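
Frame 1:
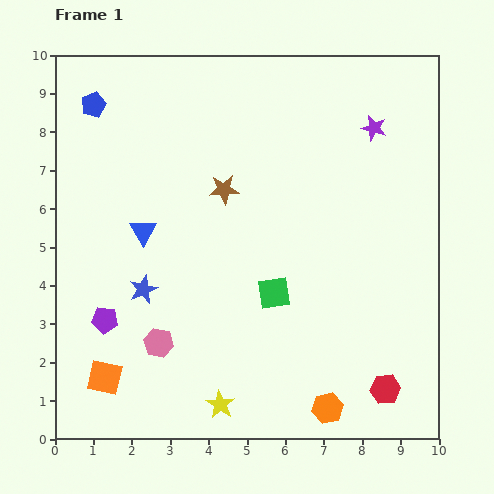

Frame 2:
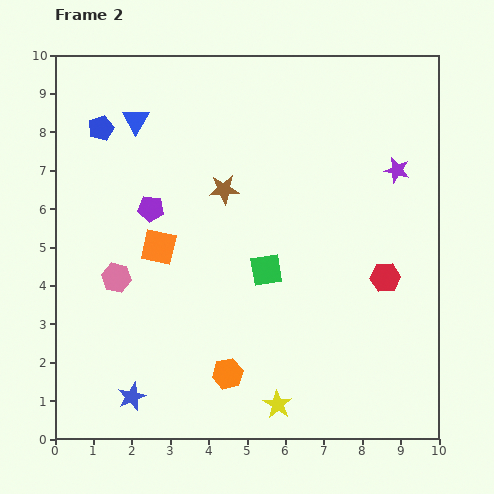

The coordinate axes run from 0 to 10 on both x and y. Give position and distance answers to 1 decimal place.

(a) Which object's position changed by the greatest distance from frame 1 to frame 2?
the orange square

(moved 3.7; next 3.1)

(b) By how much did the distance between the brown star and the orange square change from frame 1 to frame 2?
-3.5

Distance in frame 1: 5.8. Distance in frame 2: 2.3.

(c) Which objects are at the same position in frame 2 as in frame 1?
the brown star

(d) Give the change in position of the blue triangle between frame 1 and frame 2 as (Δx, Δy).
(-0.2, 2.9)

The blue triangle was at (2.3, 5.4) in frame 1 and (2.1, 8.3) in frame 2.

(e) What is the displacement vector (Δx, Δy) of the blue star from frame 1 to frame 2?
(-0.3, -2.8)

The blue star was at (2.3, 3.9) in frame 1 and (2.0, 1.1) in frame 2.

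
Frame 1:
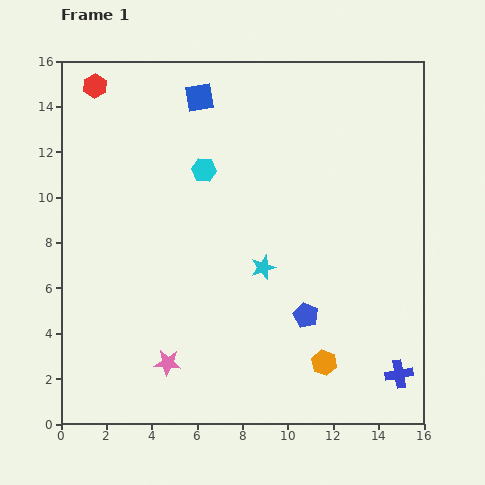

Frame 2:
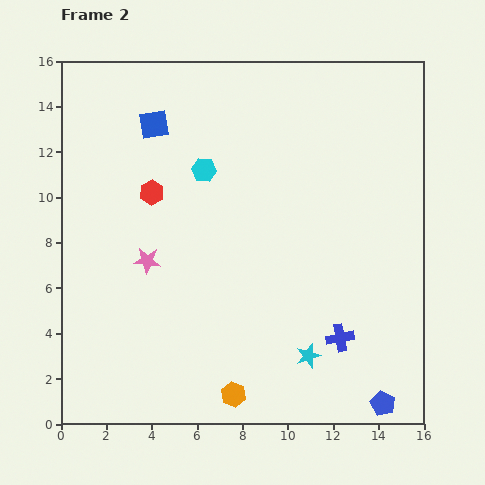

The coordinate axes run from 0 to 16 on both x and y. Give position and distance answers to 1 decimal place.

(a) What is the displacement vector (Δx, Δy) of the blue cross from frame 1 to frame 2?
(-2.6, 1.6)

The blue cross was at (14.9, 2.2) in frame 1 and (12.3, 3.8) in frame 2.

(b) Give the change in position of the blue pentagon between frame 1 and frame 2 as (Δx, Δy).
(3.4, -3.9)

The blue pentagon was at (10.8, 4.8) in frame 1 and (14.2, 0.9) in frame 2.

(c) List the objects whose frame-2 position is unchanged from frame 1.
the cyan hexagon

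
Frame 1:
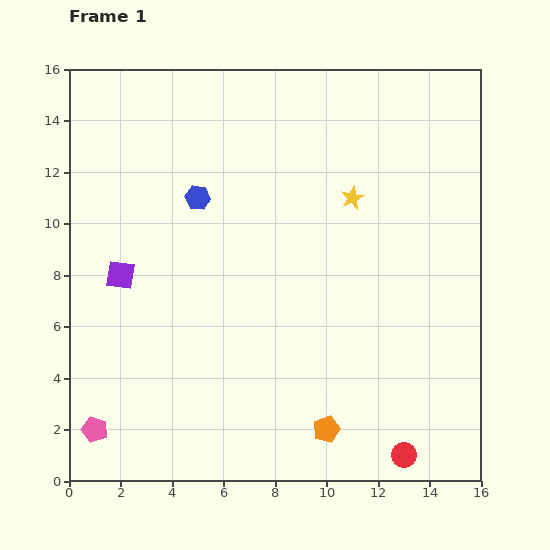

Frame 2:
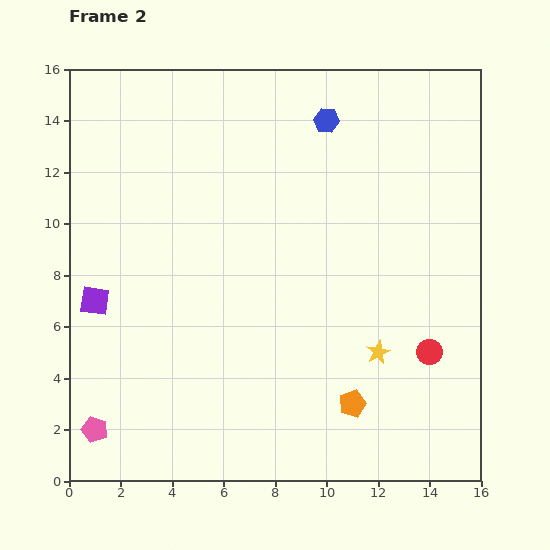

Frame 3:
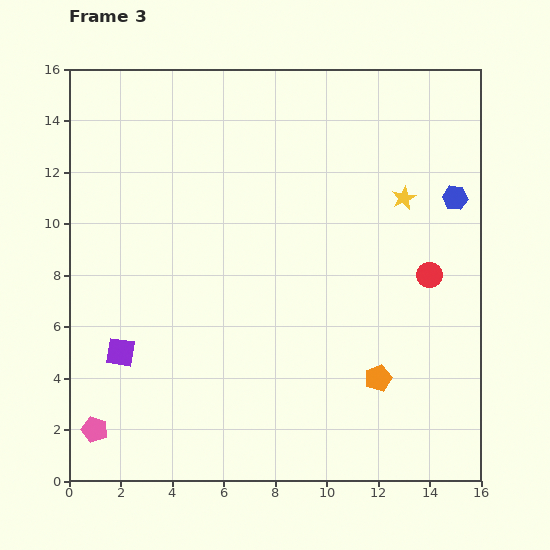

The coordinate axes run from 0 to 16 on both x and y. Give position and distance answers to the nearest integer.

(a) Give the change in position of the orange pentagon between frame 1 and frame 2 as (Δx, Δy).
(1, 1)

The orange pentagon was at (10, 2) in frame 1 and (11, 3) in frame 2.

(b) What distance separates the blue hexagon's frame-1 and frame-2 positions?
6

The blue hexagon moved from (5, 11) to (10, 14), a distance of √(5² + 3²) ≈ 6.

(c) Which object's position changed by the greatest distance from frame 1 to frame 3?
the blue hexagon

(moved 10; next 7)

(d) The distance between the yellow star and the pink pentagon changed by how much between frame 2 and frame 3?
+4

Distance in frame 2: 11. Distance in frame 3: 15.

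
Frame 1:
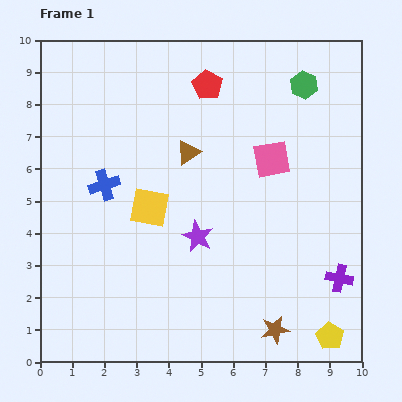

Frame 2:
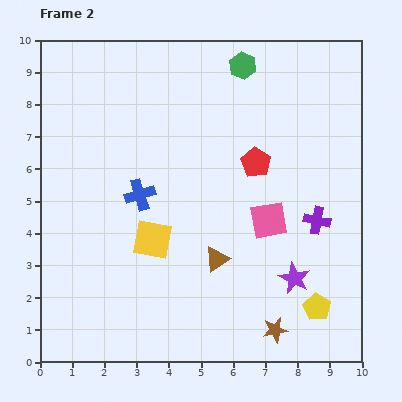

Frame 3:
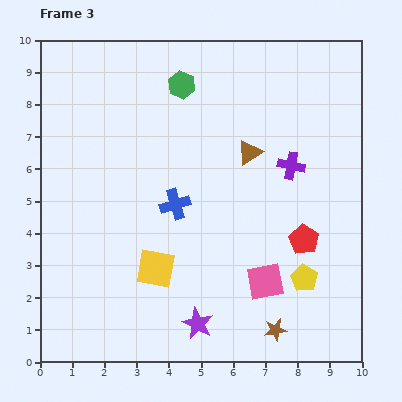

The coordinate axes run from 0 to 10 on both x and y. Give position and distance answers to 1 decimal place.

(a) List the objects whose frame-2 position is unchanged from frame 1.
the brown star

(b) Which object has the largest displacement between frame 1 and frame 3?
the red pentagon

(moved 5.7; next 3.8)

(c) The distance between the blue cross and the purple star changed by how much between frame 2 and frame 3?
-1.7

Distance in frame 2: 5.5. Distance in frame 3: 3.8.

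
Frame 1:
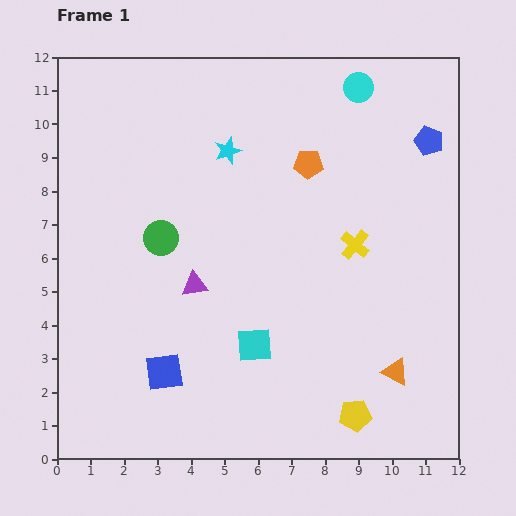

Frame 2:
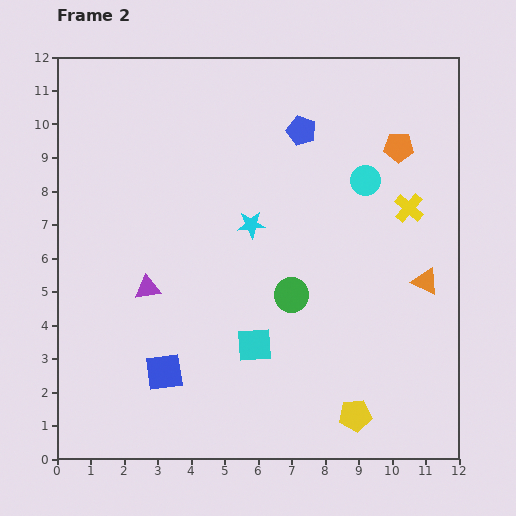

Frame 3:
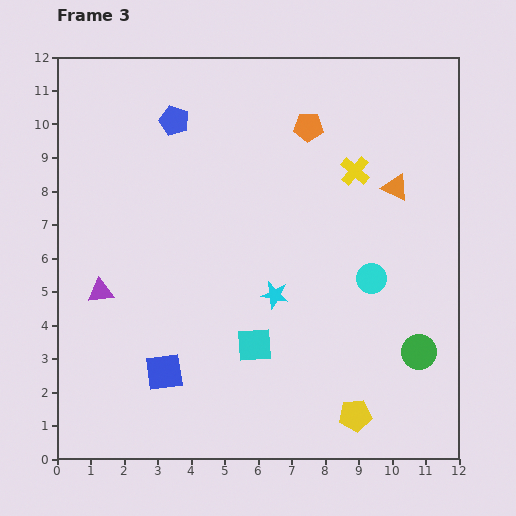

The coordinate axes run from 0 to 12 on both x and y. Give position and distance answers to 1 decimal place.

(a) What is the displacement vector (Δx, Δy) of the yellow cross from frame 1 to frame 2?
(1.6, 1.1)

The yellow cross was at (8.9, 6.4) in frame 1 and (10.5, 7.5) in frame 2.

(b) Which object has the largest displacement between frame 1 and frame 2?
the green circle

(moved 4.3; next 3.8)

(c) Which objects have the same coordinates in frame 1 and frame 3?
the yellow pentagon, the cyan square, the blue square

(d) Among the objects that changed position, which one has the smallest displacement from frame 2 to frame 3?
the purple triangle

(moved 1.4)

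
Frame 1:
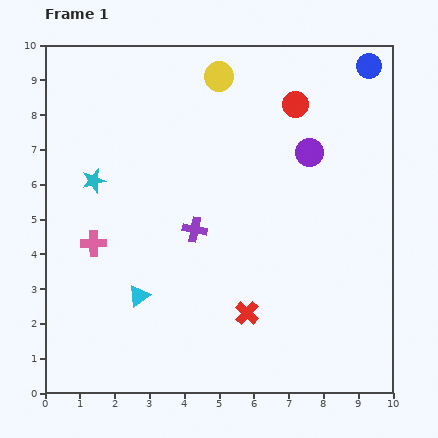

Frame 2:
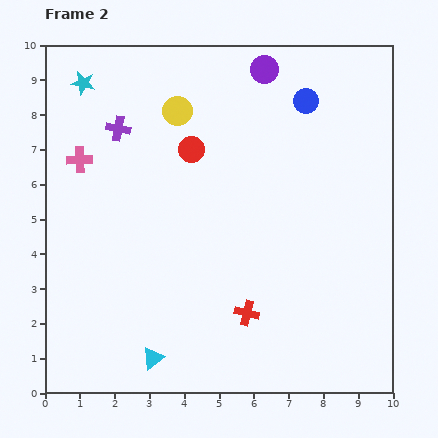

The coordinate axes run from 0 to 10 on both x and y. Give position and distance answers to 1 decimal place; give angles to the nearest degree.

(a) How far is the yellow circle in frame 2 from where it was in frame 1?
1.6

The yellow circle moved from (5.0, 9.1) to (3.8, 8.1), a distance of √(1.2² + 1.0²) ≈ 1.6.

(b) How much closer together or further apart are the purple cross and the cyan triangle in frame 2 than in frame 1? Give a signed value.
+4.2

Distance in frame 1: 2.5. Distance in frame 2: 6.7.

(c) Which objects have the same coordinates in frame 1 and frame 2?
the red cross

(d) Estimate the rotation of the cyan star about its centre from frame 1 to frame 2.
26° clockwise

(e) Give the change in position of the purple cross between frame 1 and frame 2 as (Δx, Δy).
(-2.2, 2.9)

The purple cross was at (4.3, 4.7) in frame 1 and (2.1, 7.6) in frame 2.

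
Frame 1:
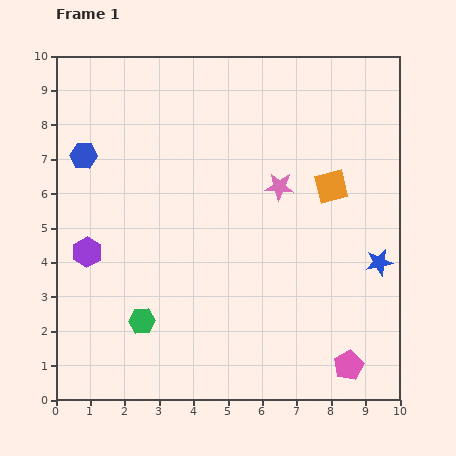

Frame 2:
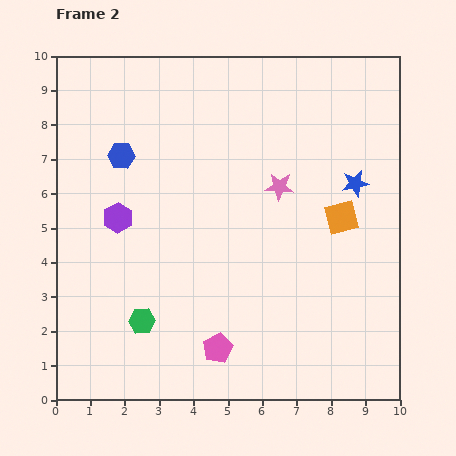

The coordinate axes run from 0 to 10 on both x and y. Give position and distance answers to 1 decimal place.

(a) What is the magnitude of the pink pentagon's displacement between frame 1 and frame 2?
3.8

The pink pentagon moved from (8.5, 1.0) to (4.7, 1.5), a distance of √(3.8² + 0.5²) ≈ 3.8.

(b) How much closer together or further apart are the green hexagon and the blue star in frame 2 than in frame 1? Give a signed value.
+0.3

Distance in frame 1: 7.1. Distance in frame 2: 7.4.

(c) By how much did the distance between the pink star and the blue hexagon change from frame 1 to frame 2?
-1.1

Distance in frame 1: 5.8. Distance in frame 2: 4.7.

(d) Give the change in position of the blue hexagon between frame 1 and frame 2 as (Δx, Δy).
(1.1, 0.0)

The blue hexagon was at (0.8, 7.1) in frame 1 and (1.9, 7.1) in frame 2.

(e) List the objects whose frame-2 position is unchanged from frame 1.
the green hexagon, the pink star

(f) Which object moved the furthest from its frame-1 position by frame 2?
the pink pentagon

(moved 3.8; next 2.4)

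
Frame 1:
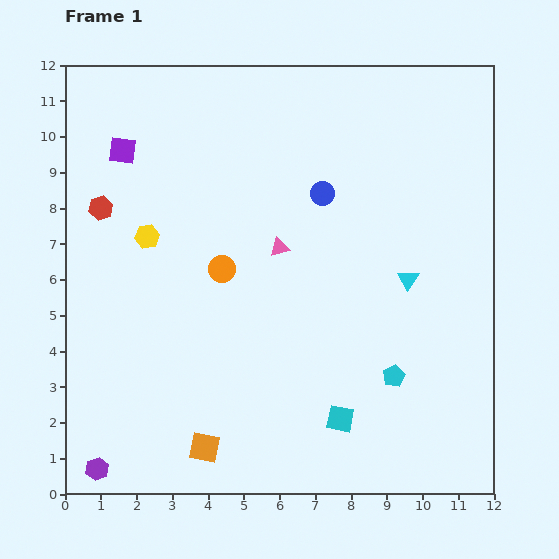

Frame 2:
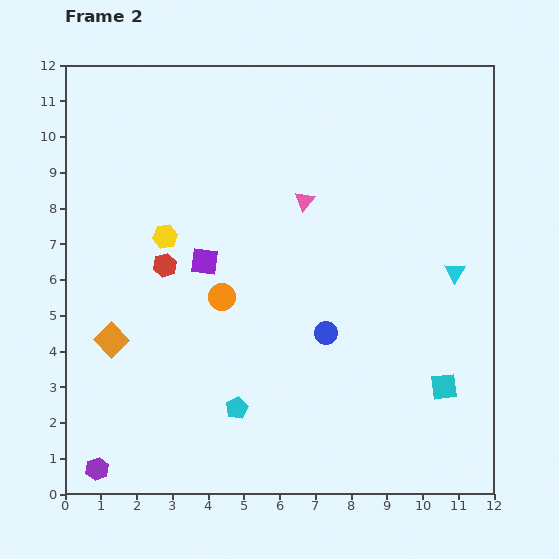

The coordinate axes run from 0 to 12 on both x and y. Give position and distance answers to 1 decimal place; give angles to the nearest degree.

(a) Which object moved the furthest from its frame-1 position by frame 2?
the cyan pentagon

(moved 4.5; next 4.0)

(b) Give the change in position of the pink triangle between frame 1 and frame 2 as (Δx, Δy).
(0.7, 1.3)

The pink triangle was at (6.0, 6.9) in frame 1 and (6.7, 8.2) in frame 2.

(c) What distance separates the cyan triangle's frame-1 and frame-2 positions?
1.3

The cyan triangle moved from (9.6, 6.0) to (10.9, 6.2), a distance of √(1.3² + 0.2²) ≈ 1.3.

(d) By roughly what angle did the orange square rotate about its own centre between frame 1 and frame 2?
36° clockwise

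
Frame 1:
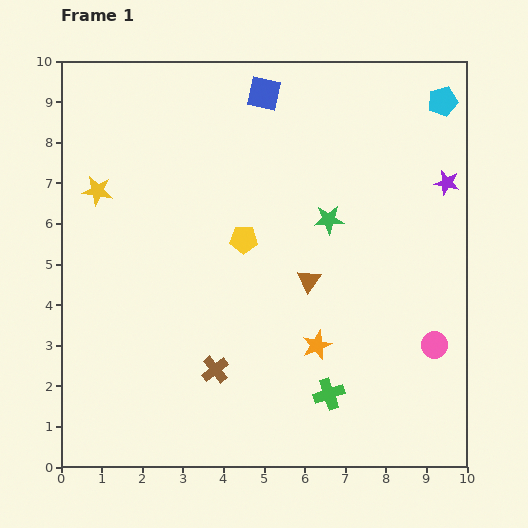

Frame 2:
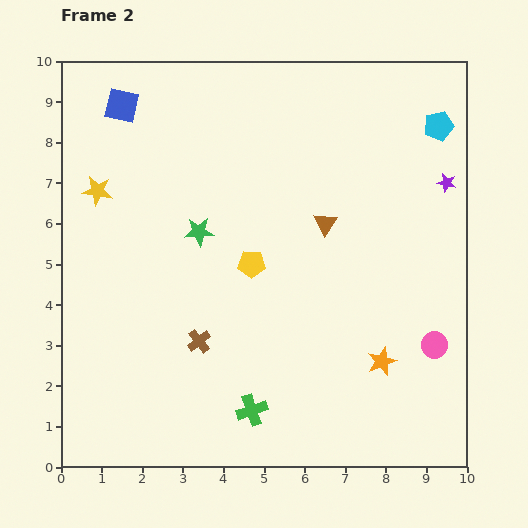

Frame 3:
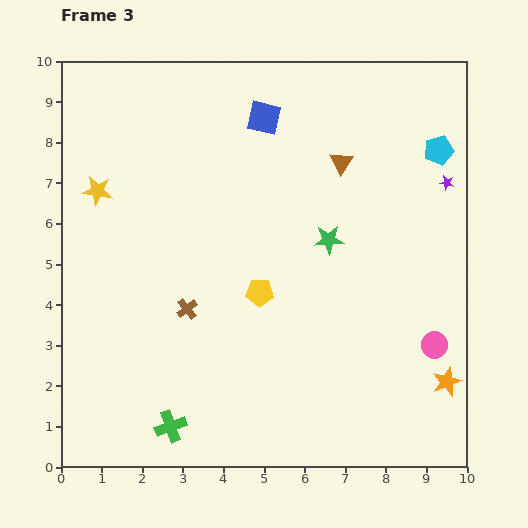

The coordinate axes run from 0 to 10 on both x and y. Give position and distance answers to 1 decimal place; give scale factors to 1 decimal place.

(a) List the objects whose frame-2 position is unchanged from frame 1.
the purple star, the yellow star, the pink circle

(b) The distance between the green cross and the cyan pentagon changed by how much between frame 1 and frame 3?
+1.8

Distance in frame 1: 7.7. Distance in frame 3: 9.5.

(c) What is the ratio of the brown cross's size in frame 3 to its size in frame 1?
0.8×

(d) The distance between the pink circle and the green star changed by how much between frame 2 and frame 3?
-2.7

Distance in frame 2: 6.4. Distance in frame 3: 3.7.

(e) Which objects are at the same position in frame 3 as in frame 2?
the purple star, the yellow star, the pink circle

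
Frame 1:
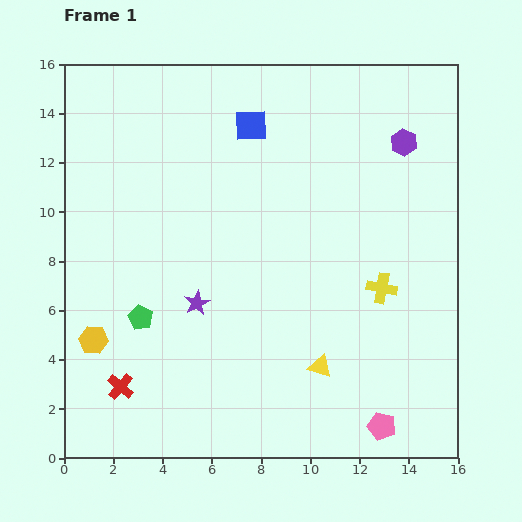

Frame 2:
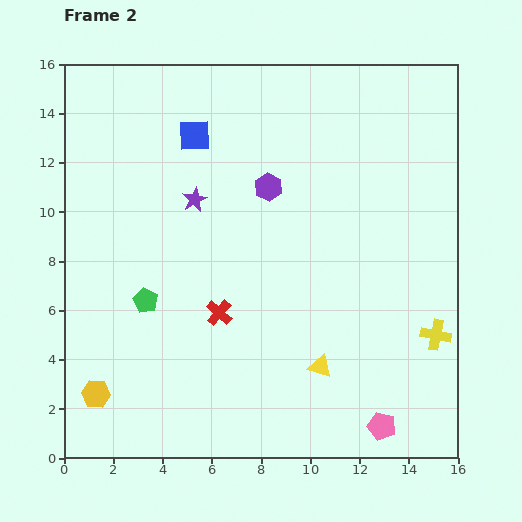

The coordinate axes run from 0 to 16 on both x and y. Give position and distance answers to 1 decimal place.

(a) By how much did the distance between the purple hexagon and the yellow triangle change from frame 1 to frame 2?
-2.1

Distance in frame 1: 9.7. Distance in frame 2: 7.6.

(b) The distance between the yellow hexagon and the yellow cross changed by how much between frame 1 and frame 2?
+2.1

Distance in frame 1: 11.9. Distance in frame 2: 14.0.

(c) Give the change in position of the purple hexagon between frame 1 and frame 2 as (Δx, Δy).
(-5.5, -1.8)

The purple hexagon was at (13.8, 12.8) in frame 1 and (8.3, 11.0) in frame 2.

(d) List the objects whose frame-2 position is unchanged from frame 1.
the yellow triangle, the pink pentagon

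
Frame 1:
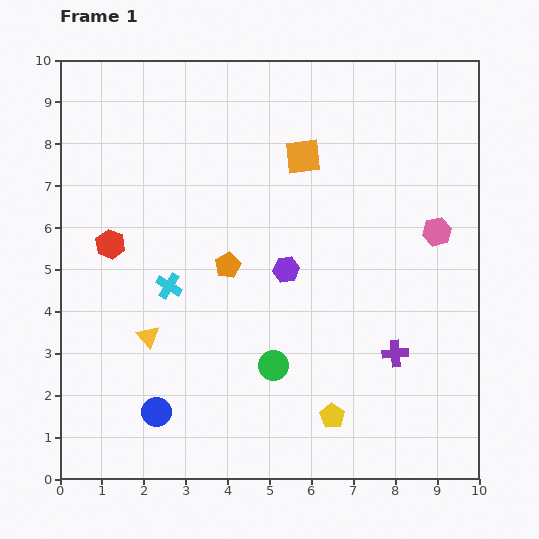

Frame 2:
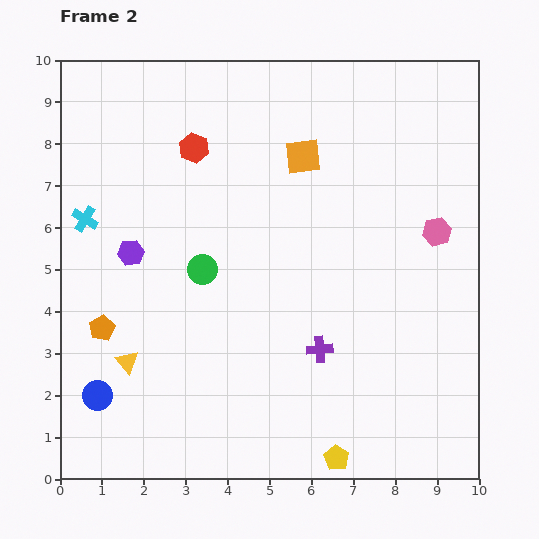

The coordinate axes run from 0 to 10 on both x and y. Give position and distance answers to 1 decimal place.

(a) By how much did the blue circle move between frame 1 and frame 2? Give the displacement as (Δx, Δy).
(-1.4, 0.4)

The blue circle was at (2.3, 1.6) in frame 1 and (0.9, 2.0) in frame 2.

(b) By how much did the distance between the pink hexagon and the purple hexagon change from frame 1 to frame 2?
+3.6

Distance in frame 1: 3.7. Distance in frame 2: 7.3.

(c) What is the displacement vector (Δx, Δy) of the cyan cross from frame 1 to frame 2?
(-2.0, 1.6)

The cyan cross was at (2.6, 4.6) in frame 1 and (0.6, 6.2) in frame 2.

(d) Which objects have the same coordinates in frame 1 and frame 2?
the orange square, the pink hexagon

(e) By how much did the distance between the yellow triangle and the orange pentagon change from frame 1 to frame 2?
-1.5

Distance in frame 1: 2.5. Distance in frame 2: 1.0.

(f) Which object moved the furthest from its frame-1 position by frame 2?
the purple hexagon

(moved 3.7; next 3.4)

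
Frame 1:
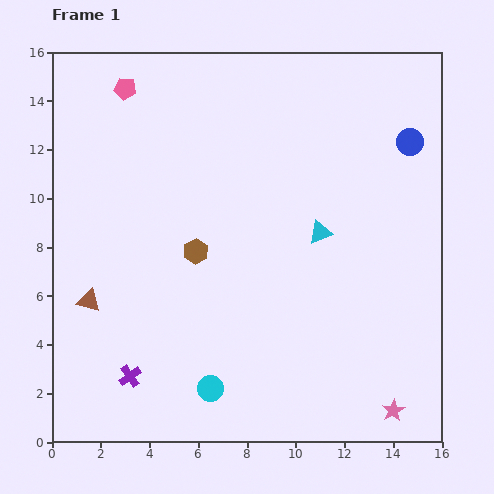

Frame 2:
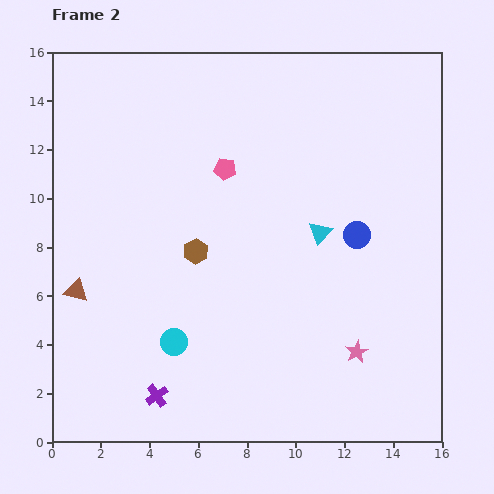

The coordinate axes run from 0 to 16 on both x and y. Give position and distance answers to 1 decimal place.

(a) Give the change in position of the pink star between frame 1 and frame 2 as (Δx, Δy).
(-1.5, 2.4)

The pink star was at (14.0, 1.3) in frame 1 and (12.5, 3.7) in frame 2.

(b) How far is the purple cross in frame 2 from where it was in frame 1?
1.4

The purple cross moved from (3.2, 2.7) to (4.3, 1.9), a distance of √(1.1² + 0.8²) ≈ 1.4.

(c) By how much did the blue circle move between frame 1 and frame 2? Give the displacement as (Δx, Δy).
(-2.2, -3.8)

The blue circle was at (14.7, 12.3) in frame 1 and (12.5, 8.5) in frame 2.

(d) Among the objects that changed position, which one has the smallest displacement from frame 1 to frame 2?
the brown triangle

(moved 0.6)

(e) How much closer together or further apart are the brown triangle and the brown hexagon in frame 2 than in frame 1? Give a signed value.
+0.4

Distance in frame 1: 4.8. Distance in frame 2: 5.2.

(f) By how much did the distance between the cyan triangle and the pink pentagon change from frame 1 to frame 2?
-5.2

Distance in frame 1: 9.9. Distance in frame 2: 4.7.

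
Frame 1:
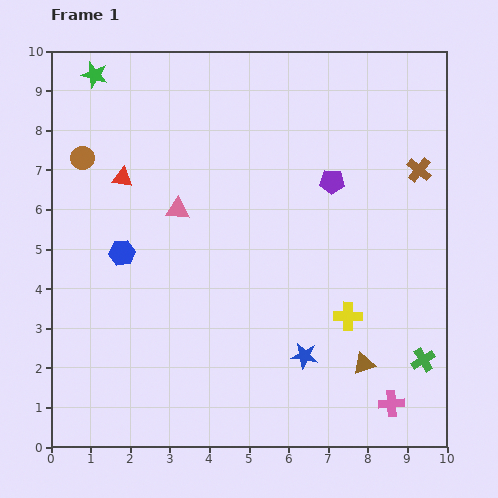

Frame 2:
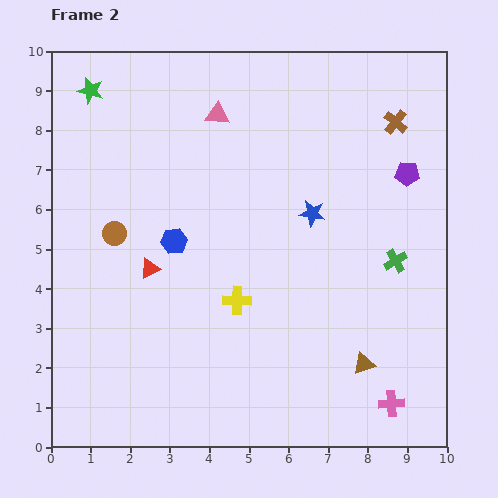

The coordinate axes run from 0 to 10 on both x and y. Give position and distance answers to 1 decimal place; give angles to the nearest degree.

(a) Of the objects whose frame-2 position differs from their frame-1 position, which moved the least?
the green star

(moved 0.4)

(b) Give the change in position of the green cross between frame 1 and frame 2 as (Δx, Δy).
(-0.7, 2.5)

The green cross was at (9.4, 2.2) in frame 1 and (8.7, 4.7) in frame 2.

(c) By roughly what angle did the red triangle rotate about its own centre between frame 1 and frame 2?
34° counter-clockwise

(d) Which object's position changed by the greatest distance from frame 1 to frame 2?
the blue star

(moved 3.6; next 2.8)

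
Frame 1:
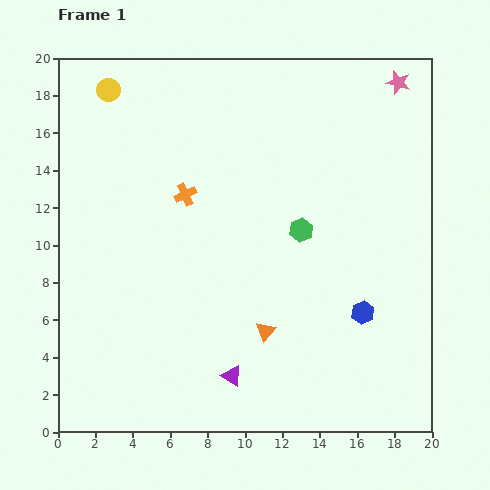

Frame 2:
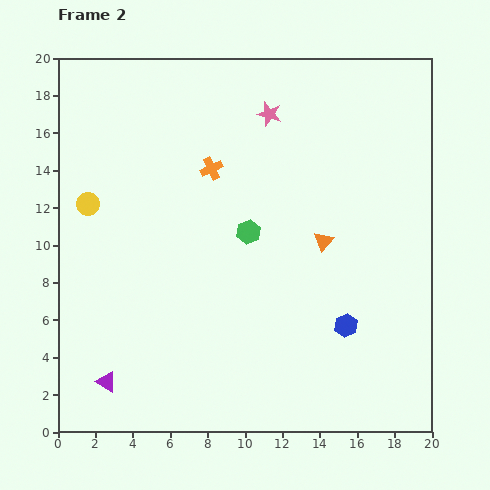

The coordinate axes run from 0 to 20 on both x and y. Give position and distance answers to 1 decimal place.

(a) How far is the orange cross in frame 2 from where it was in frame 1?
2.0

The orange cross moved from (6.8, 12.7) to (8.2, 14.1), a distance of √(1.4² + 1.4²) ≈ 2.0.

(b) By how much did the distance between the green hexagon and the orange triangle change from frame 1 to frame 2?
-1.7

Distance in frame 1: 5.7. Distance in frame 2: 4.0.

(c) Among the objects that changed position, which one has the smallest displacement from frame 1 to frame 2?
the blue hexagon

(moved 1.1)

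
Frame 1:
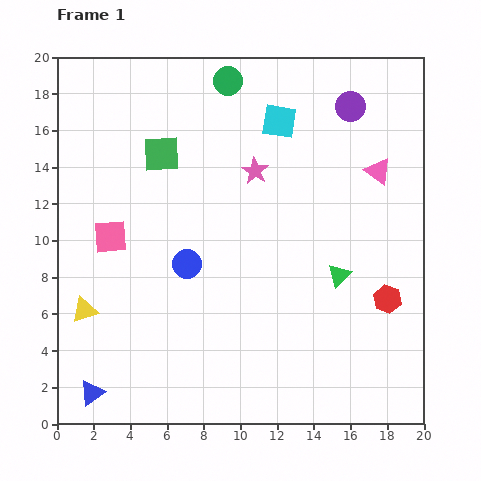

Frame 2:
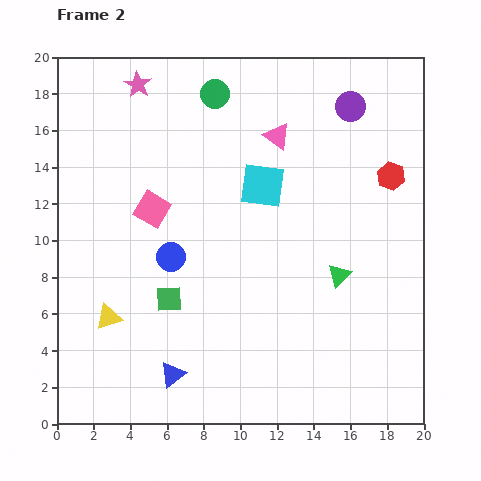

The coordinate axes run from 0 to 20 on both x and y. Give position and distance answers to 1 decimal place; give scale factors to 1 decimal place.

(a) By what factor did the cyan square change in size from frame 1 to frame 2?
1.3×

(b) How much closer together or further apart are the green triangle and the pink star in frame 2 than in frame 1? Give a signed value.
+7.8

Distance in frame 1: 7.3. Distance in frame 2: 15.1.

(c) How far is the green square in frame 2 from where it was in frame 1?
7.9

The green square moved from (5.7, 14.7) to (6.1, 6.8), a distance of √(0.4² + 7.9²) ≈ 7.9.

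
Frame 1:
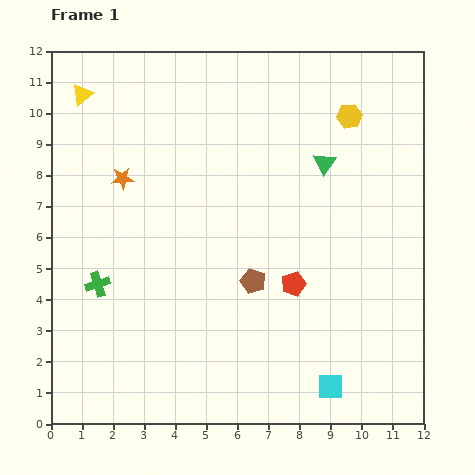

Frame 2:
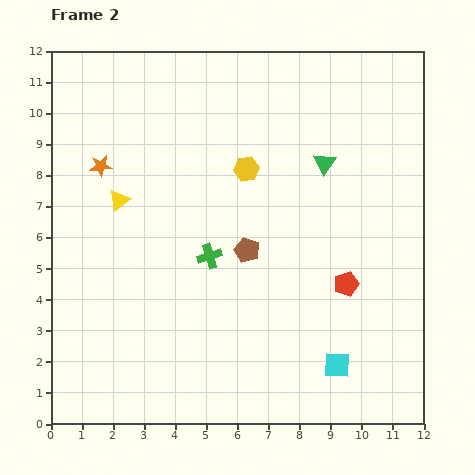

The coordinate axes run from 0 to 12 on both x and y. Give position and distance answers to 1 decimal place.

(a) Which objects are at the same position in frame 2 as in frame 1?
the green triangle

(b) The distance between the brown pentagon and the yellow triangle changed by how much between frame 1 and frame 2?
-3.7

Distance in frame 1: 8.1. Distance in frame 2: 4.4.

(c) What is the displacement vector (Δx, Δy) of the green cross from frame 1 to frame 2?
(3.6, 0.9)

The green cross was at (1.5, 4.5) in frame 1 and (5.1, 5.4) in frame 2.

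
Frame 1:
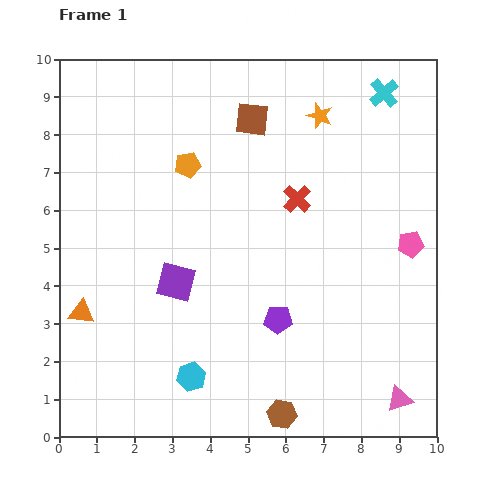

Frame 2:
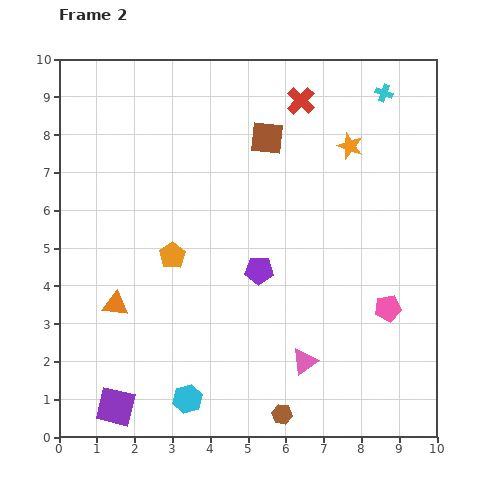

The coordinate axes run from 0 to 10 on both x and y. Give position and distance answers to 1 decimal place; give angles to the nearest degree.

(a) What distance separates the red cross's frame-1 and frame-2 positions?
2.6

The red cross moved from (6.3, 6.3) to (6.4, 8.9), a distance of √(0.1² + 2.6²) ≈ 2.6.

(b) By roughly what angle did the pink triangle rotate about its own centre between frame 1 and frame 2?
16° counter-clockwise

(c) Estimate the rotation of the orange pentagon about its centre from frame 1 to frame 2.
23° counter-clockwise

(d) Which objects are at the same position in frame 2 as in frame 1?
the brown hexagon, the cyan cross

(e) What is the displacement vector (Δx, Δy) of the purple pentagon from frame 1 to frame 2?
(-0.5, 1.3)

The purple pentagon was at (5.8, 3.1) in frame 1 and (5.3, 4.4) in frame 2.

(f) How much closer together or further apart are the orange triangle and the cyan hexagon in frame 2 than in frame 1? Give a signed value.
-0.3

Distance in frame 1: 3.4. Distance in frame 2: 3.1.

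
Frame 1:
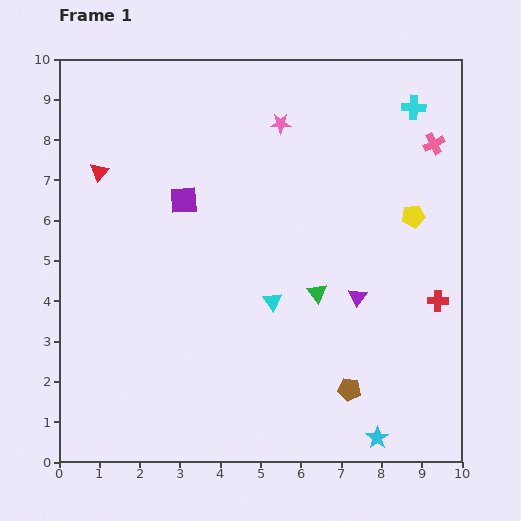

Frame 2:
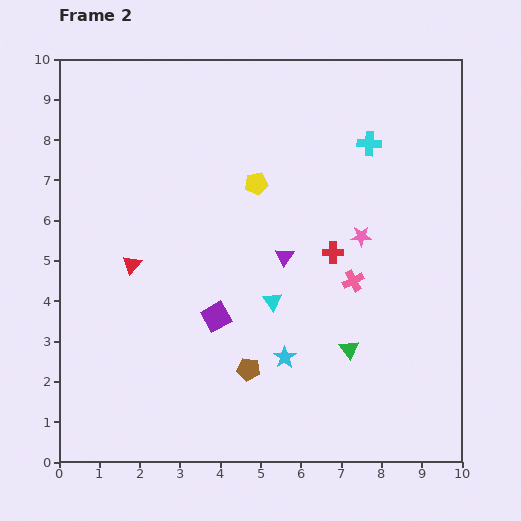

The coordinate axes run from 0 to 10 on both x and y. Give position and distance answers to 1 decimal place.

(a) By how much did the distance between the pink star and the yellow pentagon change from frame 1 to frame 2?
-1.1

Distance in frame 1: 4.0. Distance in frame 2: 2.9.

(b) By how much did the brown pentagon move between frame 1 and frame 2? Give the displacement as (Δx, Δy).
(-2.5, 0.5)

The brown pentagon was at (7.2, 1.8) in frame 1 and (4.7, 2.3) in frame 2.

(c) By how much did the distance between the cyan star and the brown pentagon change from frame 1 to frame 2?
-0.5

Distance in frame 1: 1.4. Distance in frame 2: 0.9.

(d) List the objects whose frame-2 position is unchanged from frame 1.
the cyan triangle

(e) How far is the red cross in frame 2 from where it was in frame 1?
2.9

The red cross moved from (9.4, 4.0) to (6.8, 5.2), a distance of √(2.6² + 1.2²) ≈ 2.9.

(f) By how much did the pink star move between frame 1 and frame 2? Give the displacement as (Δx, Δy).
(2.0, -2.8)

The pink star was at (5.5, 8.4) in frame 1 and (7.5, 5.6) in frame 2.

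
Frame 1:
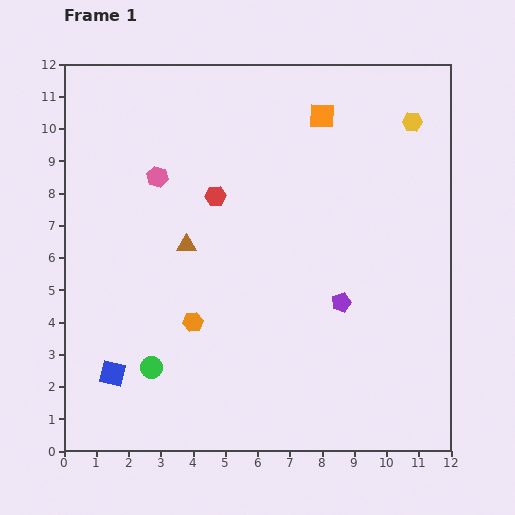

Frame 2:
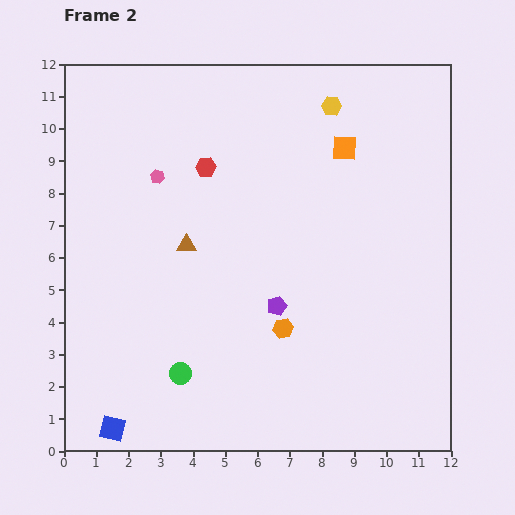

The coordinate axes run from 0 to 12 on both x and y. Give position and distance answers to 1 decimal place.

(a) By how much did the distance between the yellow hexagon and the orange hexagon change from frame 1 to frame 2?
-2.1

Distance in frame 1: 9.2. Distance in frame 2: 7.1.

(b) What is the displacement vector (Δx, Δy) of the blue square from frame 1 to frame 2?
(0.0, -1.7)

The blue square was at (1.5, 2.4) in frame 1 and (1.5, 0.7) in frame 2.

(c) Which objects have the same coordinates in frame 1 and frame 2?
the brown triangle, the pink hexagon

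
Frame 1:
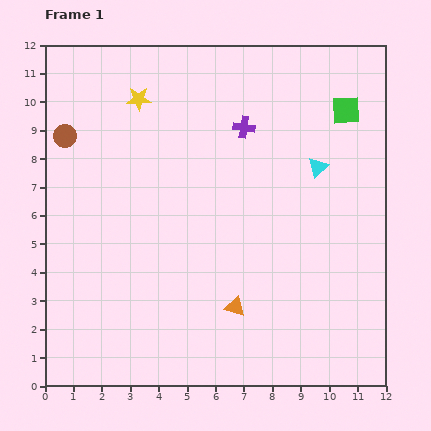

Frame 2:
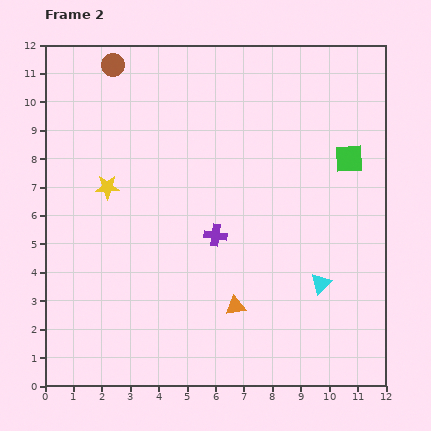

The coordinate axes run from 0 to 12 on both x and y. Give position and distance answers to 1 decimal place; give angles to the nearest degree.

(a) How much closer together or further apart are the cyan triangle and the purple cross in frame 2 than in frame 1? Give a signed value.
+1.1

Distance in frame 1: 3.0. Distance in frame 2: 4.1.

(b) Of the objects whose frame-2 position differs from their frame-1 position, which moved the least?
the green square

(moved 1.7)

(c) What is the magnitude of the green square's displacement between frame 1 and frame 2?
1.7

The green square moved from (10.6, 9.7) to (10.7, 8.0), a distance of √(0.1² + 1.7²) ≈ 1.7.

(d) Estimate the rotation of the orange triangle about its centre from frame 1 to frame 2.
26° counter-clockwise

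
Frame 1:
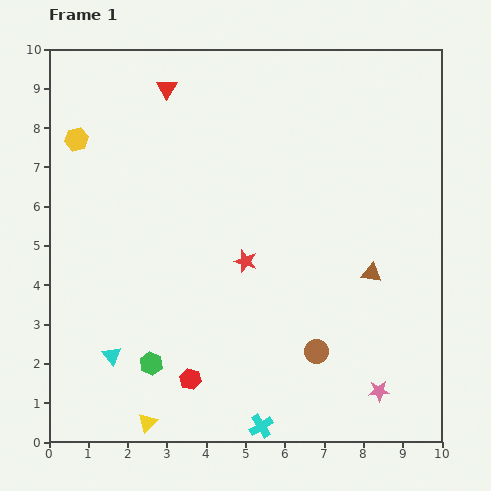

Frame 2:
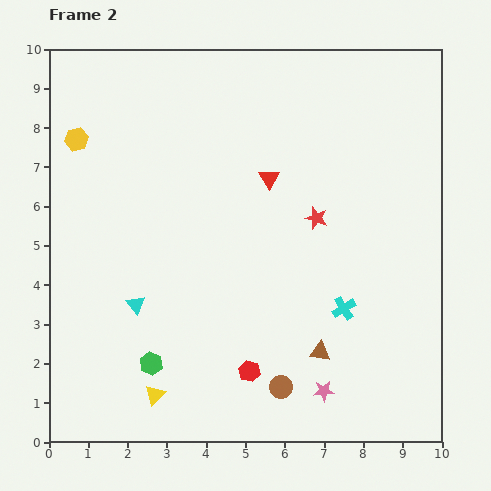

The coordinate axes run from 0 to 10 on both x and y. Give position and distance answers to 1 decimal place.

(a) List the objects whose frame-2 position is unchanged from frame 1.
the yellow hexagon, the green hexagon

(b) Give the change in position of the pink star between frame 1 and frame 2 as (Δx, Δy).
(-1.4, 0.0)

The pink star was at (8.4, 1.3) in frame 1 and (7.0, 1.3) in frame 2.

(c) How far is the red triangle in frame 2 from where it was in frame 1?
3.5

The red triangle moved from (3.0, 9.0) to (5.6, 6.7), a distance of √(2.6² + 2.3²) ≈ 3.5.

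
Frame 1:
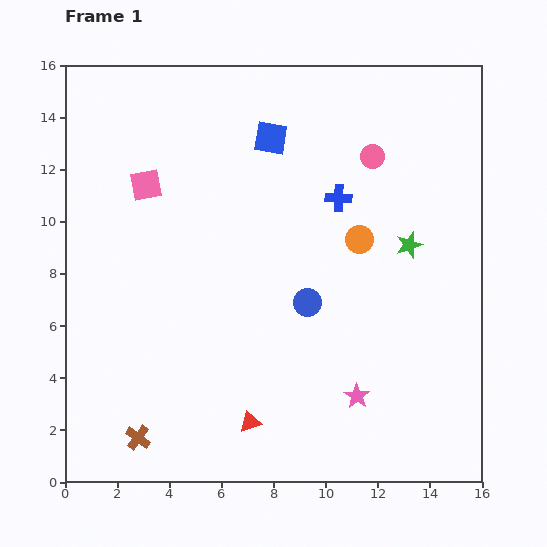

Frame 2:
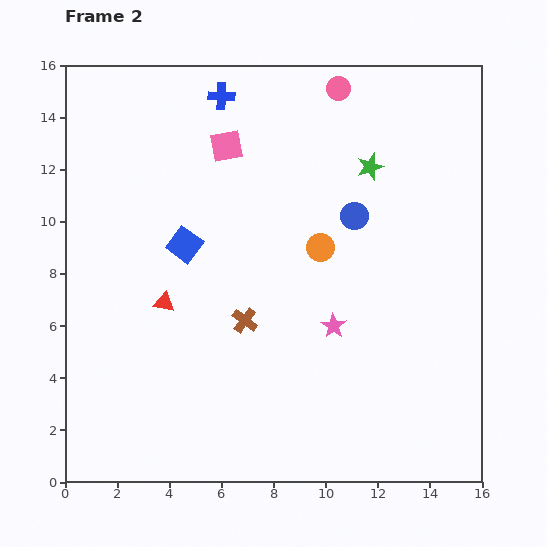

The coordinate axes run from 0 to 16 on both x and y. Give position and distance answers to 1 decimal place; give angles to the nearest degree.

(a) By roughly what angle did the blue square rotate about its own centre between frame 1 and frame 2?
27° clockwise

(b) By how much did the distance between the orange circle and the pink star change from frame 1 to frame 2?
-3.0

Distance in frame 1: 6.0. Distance in frame 2: 3.0.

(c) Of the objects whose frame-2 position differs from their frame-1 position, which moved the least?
the orange circle

(moved 1.5)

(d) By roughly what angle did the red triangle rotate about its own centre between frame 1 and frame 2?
28° clockwise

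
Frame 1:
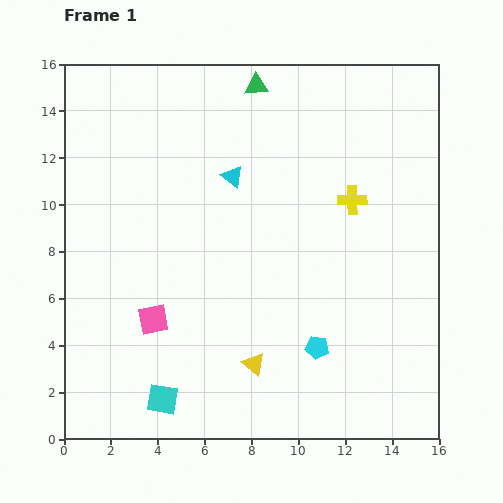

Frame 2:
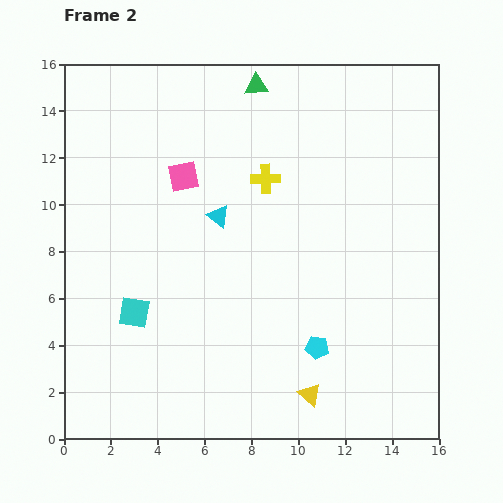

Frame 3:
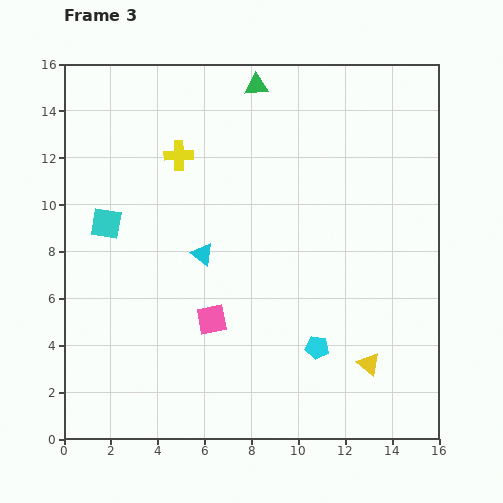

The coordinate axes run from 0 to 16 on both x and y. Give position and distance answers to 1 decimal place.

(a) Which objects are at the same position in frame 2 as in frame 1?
the green triangle, the cyan pentagon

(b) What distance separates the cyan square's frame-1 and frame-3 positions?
7.9

The cyan square moved from (4.2, 1.7) to (1.8, 9.2), a distance of √(2.4² + 7.5²) ≈ 7.9.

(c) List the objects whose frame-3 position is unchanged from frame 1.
the green triangle, the cyan pentagon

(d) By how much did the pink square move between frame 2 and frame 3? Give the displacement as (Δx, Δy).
(1.2, -6.1)

The pink square was at (5.1, 11.2) in frame 2 and (6.3, 5.1) in frame 3.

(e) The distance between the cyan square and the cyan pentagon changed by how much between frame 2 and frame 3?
+2.5

Distance in frame 2: 7.9. Distance in frame 3: 10.4.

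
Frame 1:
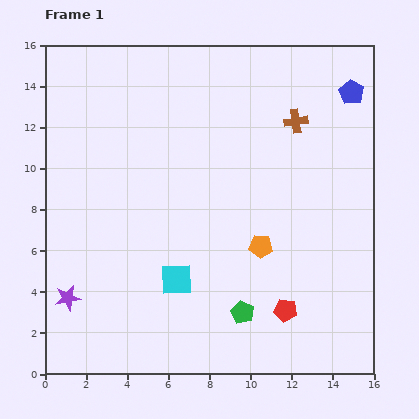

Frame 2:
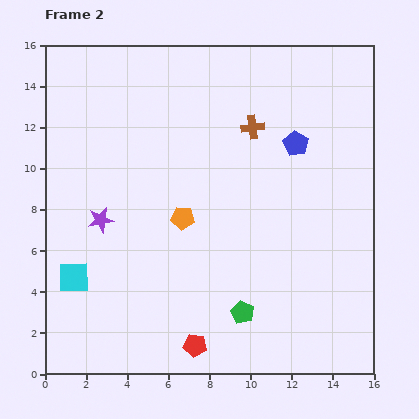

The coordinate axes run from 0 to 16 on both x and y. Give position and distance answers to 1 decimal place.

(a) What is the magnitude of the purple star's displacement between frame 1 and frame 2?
4.1

The purple star moved from (1.1, 3.7) to (2.7, 7.5), a distance of √(1.6² + 3.8²) ≈ 4.1.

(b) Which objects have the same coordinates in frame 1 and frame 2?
the green pentagon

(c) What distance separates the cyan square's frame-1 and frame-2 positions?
5.0

The cyan square moved from (6.4, 4.6) to (1.4, 4.7), a distance of √(5.0² + 0.1²) ≈ 5.0.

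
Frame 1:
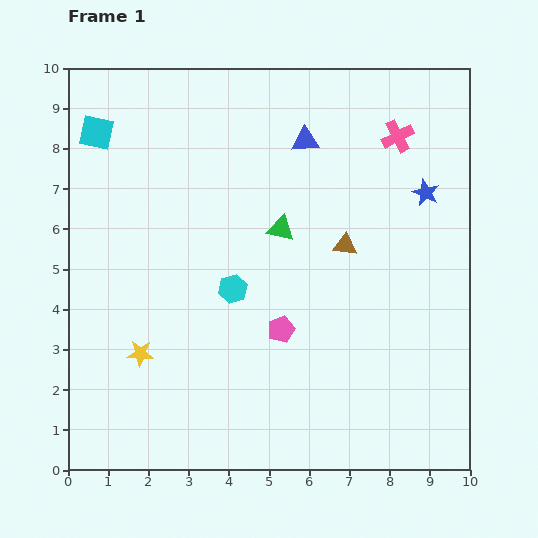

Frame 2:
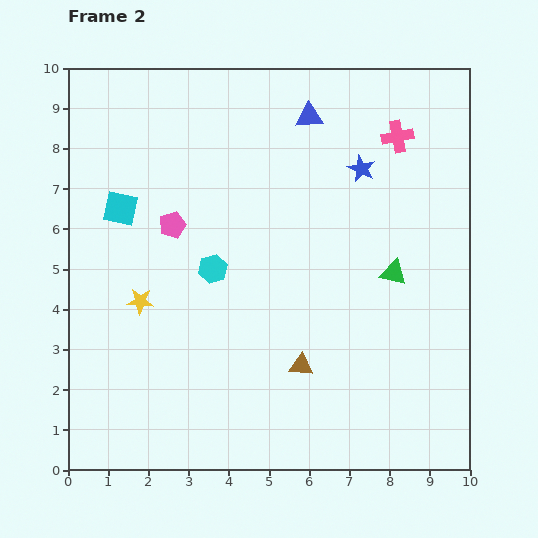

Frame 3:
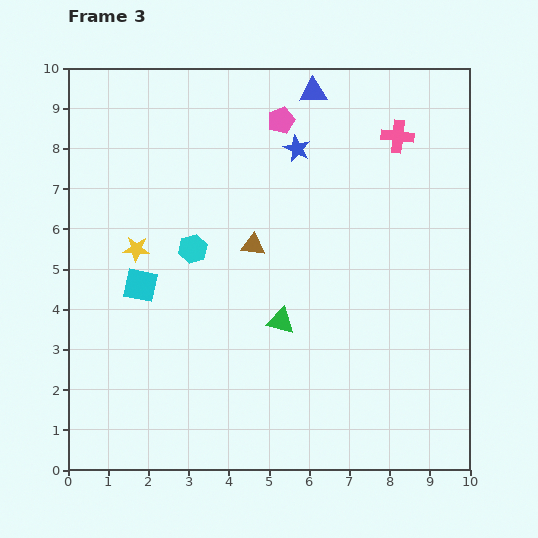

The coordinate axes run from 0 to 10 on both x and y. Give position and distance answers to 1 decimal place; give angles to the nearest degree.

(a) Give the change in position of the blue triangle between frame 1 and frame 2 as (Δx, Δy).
(0.1, 0.6)

The blue triangle was at (5.9, 8.2) in frame 1 and (6.0, 8.8) in frame 2.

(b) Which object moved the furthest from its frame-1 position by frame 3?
the pink pentagon

(moved 5.2; next 4.0)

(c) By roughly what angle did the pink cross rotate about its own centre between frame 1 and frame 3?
32° clockwise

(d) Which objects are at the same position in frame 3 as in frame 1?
the pink cross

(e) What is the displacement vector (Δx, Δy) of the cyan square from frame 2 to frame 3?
(0.5, -1.9)

The cyan square was at (1.3, 6.5) in frame 2 and (1.8, 4.6) in frame 3.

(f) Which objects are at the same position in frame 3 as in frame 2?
the pink cross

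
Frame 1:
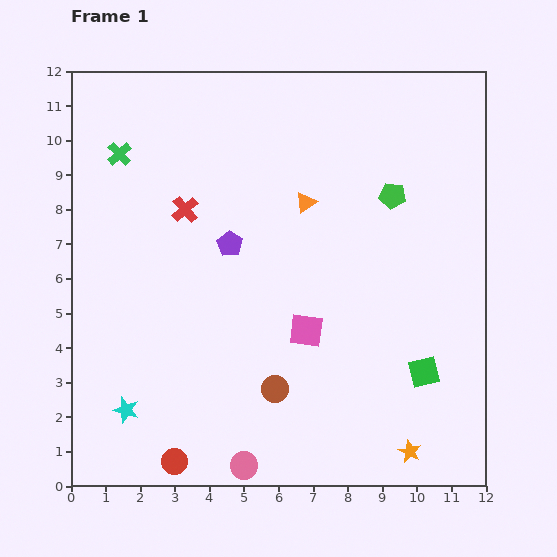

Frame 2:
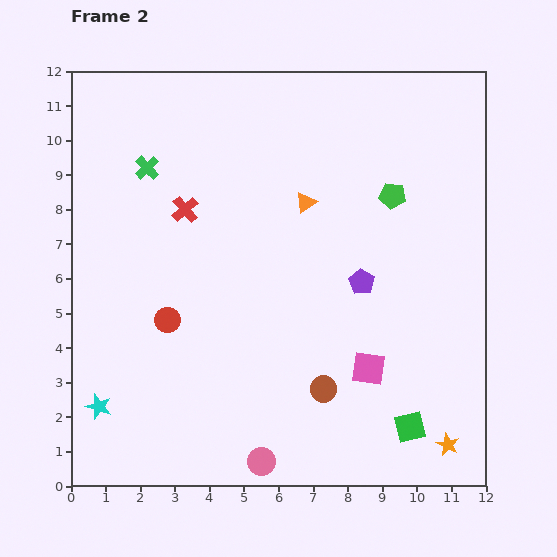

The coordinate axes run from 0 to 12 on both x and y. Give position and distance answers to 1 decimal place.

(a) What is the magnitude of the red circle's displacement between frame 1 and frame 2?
4.1

The red circle moved from (3.0, 0.7) to (2.8, 4.8), a distance of √(0.2² + 4.1²) ≈ 4.1.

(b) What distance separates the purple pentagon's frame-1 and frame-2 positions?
4.0

The purple pentagon moved from (4.6, 7.0) to (8.4, 5.9), a distance of √(3.8² + 1.1²) ≈ 4.0.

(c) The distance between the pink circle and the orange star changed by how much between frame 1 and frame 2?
+0.6

Distance in frame 1: 4.8. Distance in frame 2: 5.4.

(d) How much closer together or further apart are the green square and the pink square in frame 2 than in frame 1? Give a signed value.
-1.5

Distance in frame 1: 3.6. Distance in frame 2: 2.1.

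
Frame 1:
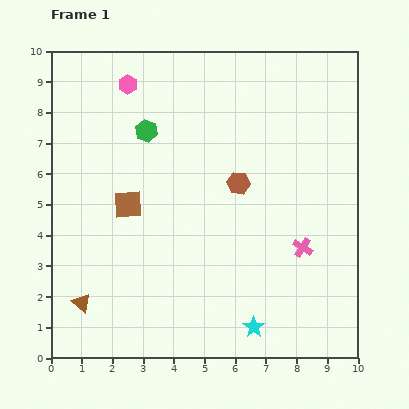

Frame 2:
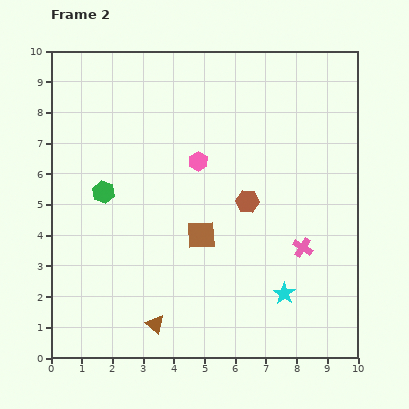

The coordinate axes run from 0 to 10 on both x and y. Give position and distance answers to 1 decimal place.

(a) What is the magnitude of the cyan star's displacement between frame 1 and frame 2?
1.5

The cyan star moved from (6.6, 1.0) to (7.6, 2.1), a distance of √(1.0² + 1.1²) ≈ 1.5.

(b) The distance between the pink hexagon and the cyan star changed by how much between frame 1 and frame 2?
-3.8

Distance in frame 1: 8.9. Distance in frame 2: 5.1.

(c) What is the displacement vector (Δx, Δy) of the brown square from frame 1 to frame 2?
(2.4, -1.0)

The brown square was at (2.5, 5.0) in frame 1 and (4.9, 4.0) in frame 2.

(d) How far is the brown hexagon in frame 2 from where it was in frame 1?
0.7

The brown hexagon moved from (6.1, 5.7) to (6.4, 5.1), a distance of √(0.3² + 0.6²) ≈ 0.7.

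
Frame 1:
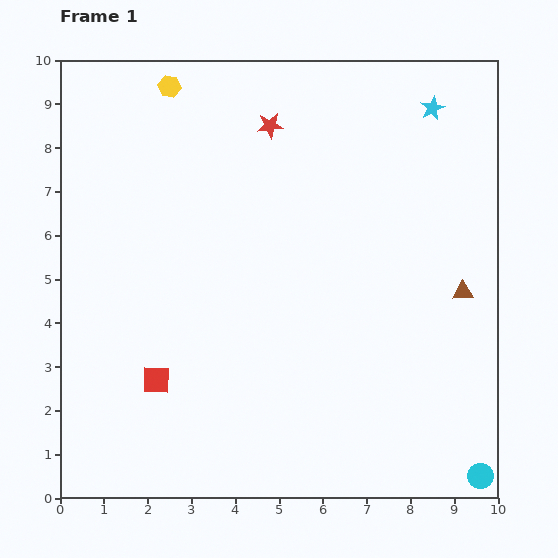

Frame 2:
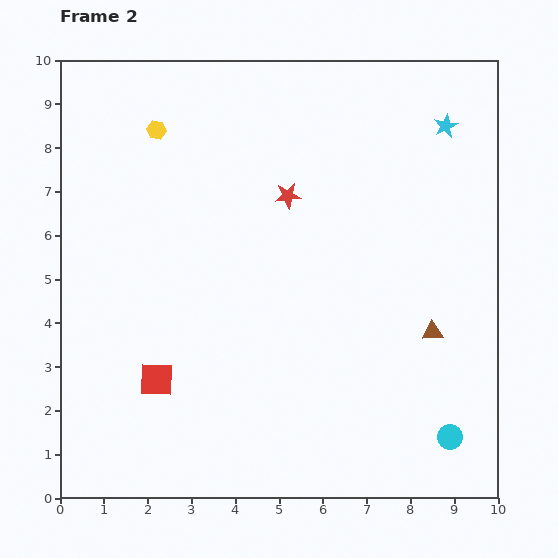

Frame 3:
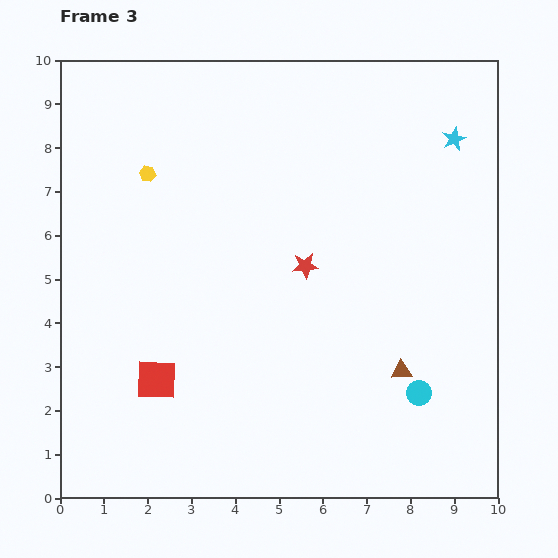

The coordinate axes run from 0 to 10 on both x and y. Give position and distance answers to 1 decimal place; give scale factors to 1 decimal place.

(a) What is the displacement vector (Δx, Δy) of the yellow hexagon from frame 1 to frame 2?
(-0.3, -1.0)

The yellow hexagon was at (2.5, 9.4) in frame 1 and (2.2, 8.4) in frame 2.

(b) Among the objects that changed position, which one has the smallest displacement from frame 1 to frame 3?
the cyan star

(moved 0.9)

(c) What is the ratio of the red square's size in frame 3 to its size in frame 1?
1.5×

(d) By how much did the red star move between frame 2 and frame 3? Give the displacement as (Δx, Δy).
(0.4, -1.6)

The red star was at (5.2, 6.9) in frame 2 and (5.6, 5.3) in frame 3.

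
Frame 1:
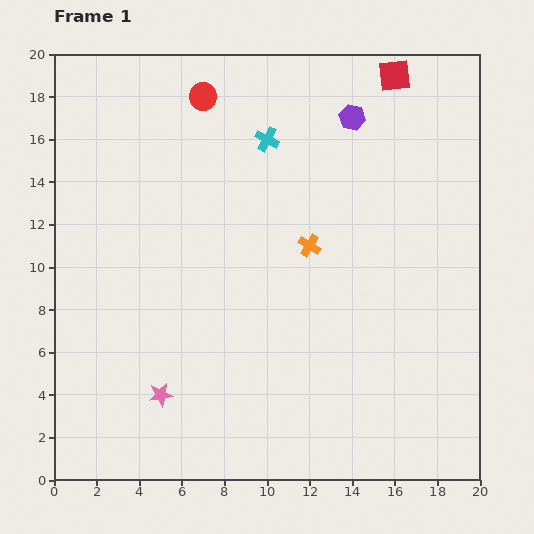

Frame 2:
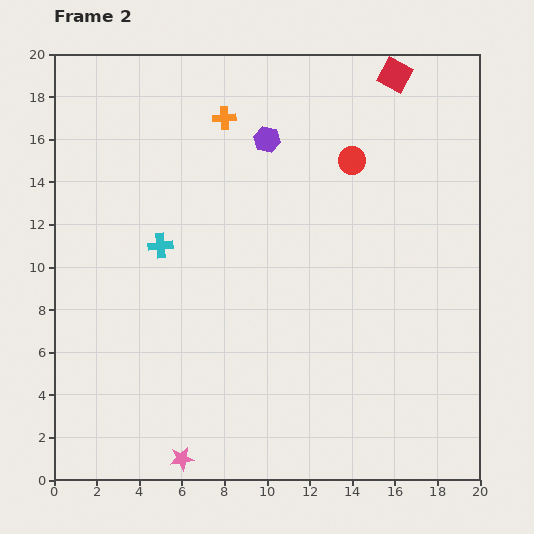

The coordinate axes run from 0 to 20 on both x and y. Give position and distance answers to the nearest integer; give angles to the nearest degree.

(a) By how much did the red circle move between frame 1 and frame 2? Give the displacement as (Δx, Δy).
(7, -3)

The red circle was at (7, 18) in frame 1 and (14, 15) in frame 2.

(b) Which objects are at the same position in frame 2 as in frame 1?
the red square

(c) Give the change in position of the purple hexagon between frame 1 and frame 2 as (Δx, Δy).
(-4, -1)

The purple hexagon was at (14, 17) in frame 1 and (10, 16) in frame 2.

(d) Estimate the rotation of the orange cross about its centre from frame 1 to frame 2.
34° counter-clockwise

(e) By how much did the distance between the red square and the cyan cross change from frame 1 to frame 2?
+7

Distance in frame 1: 7. Distance in frame 2: 14.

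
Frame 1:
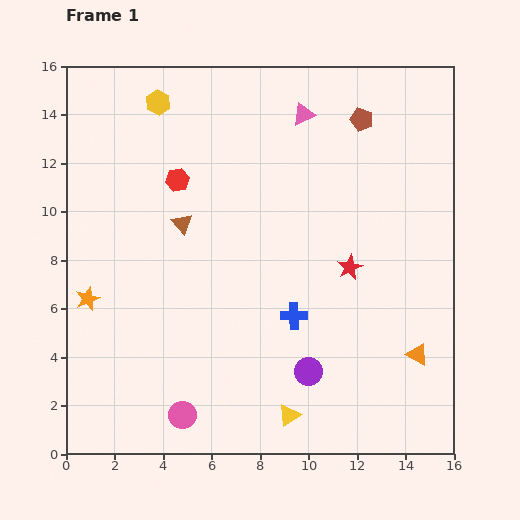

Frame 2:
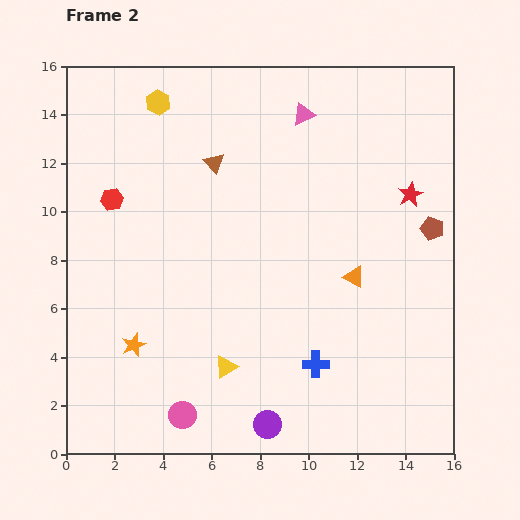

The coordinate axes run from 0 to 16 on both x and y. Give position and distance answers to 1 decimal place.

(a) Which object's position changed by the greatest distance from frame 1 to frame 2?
the brown pentagon

(moved 5.4; next 4.1)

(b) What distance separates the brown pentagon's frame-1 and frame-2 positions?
5.4

The brown pentagon moved from (12.2, 13.8) to (15.1, 9.3), a distance of √(2.9² + 4.5²) ≈ 5.4.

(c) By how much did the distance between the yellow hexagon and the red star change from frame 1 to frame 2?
+0.7

Distance in frame 1: 10.4. Distance in frame 2: 11.1.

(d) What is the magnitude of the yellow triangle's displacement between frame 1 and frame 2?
3.3

The yellow triangle moved from (9.2, 1.6) to (6.6, 3.6), a distance of √(2.6² + 2.0²) ≈ 3.3.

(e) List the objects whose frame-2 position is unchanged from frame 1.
the yellow hexagon, the pink triangle, the pink circle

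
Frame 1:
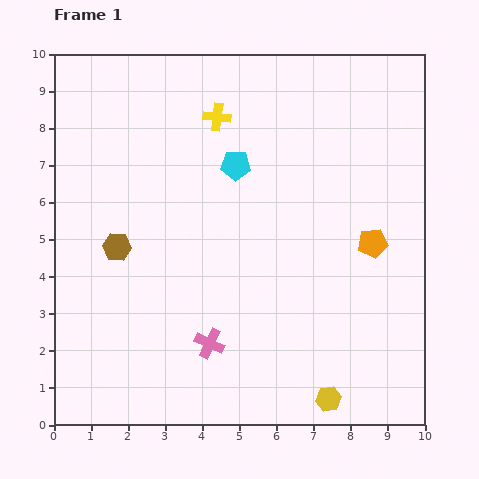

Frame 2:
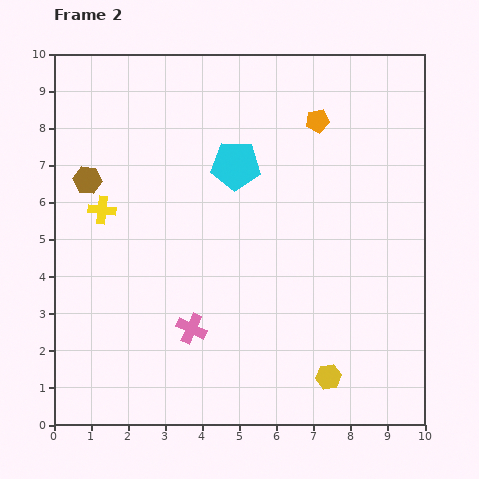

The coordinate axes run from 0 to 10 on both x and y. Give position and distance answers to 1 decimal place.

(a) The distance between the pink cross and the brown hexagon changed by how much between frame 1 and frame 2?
+1.3

Distance in frame 1: 3.6. Distance in frame 2: 4.9.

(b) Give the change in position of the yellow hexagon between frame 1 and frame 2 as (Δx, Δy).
(0.0, 0.6)

The yellow hexagon was at (7.4, 0.7) in frame 1 and (7.4, 1.3) in frame 2.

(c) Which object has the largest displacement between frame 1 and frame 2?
the yellow cross

(moved 4.0; next 3.6)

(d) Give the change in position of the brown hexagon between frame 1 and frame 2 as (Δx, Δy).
(-0.8, 1.8)

The brown hexagon was at (1.7, 4.8) in frame 1 and (0.9, 6.6) in frame 2.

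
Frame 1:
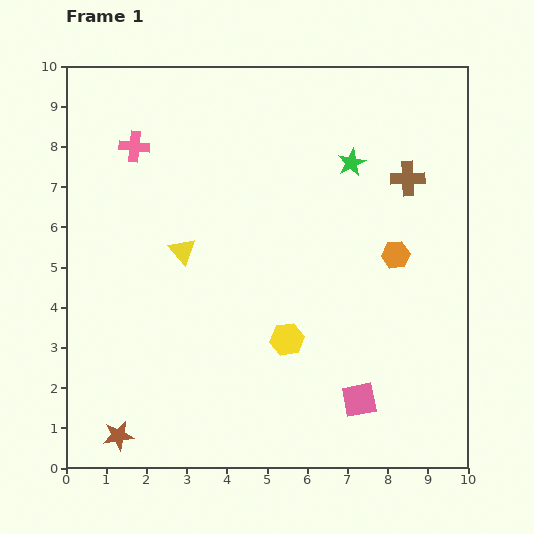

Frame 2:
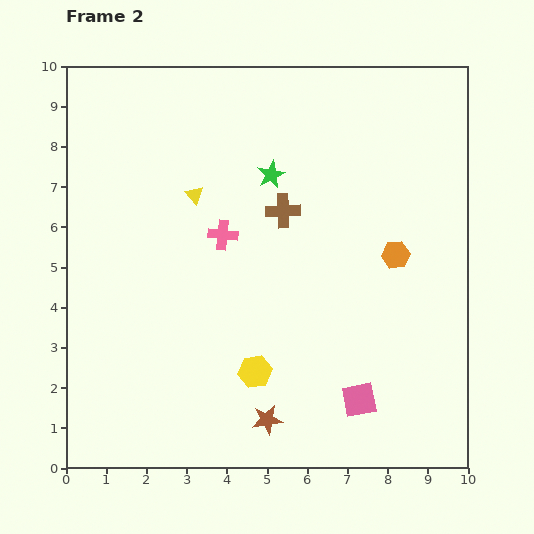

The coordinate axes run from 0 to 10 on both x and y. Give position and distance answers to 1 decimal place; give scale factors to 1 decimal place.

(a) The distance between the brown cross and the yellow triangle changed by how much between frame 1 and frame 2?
-3.7

Distance in frame 1: 5.9. Distance in frame 2: 2.2.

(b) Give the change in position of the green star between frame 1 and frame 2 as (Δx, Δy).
(-2.0, -0.3)

The green star was at (7.1, 7.6) in frame 1 and (5.1, 7.3) in frame 2.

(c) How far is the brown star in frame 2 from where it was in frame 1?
3.7

The brown star moved from (1.3, 0.8) to (5.0, 1.2), a distance of √(3.7² + 0.4²) ≈ 3.7.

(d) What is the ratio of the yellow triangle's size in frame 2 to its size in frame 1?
0.7×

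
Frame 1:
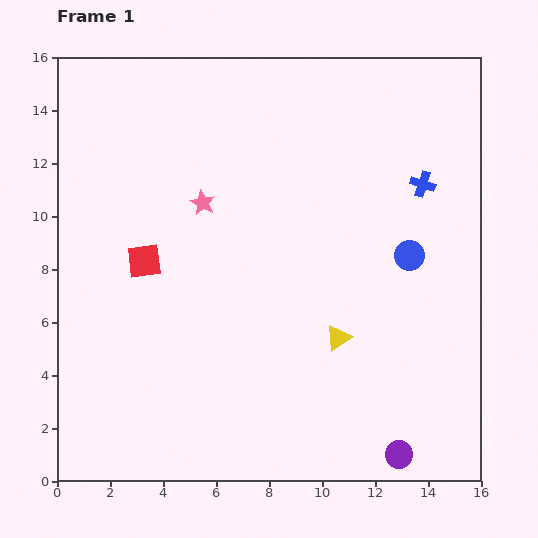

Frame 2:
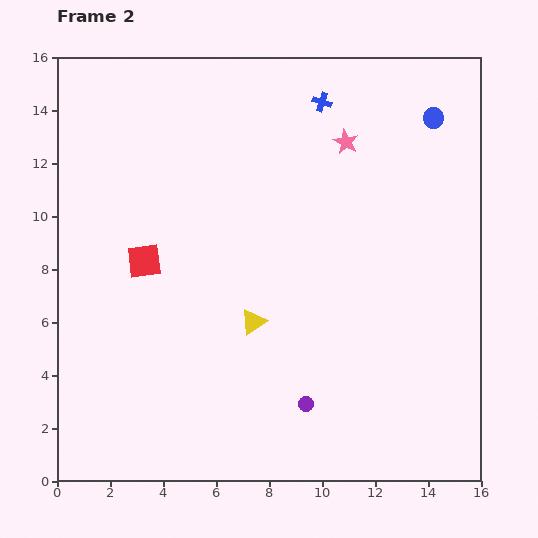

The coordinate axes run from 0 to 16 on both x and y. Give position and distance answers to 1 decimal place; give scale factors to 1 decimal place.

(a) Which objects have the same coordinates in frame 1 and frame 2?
the red square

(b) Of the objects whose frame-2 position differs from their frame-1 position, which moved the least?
the yellow triangle

(moved 3.3)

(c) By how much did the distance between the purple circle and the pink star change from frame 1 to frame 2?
-2.0

Distance in frame 1: 12.0. Distance in frame 2: 10.0.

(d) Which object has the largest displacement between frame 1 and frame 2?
the pink star

(moved 5.9; next 5.3)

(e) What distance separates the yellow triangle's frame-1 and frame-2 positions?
3.3

The yellow triangle moved from (10.6, 5.4) to (7.4, 6.0), a distance of √(3.2² + 0.6²) ≈ 3.3.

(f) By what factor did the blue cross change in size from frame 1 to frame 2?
0.8×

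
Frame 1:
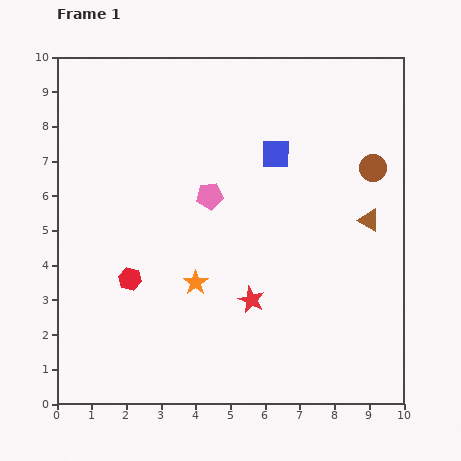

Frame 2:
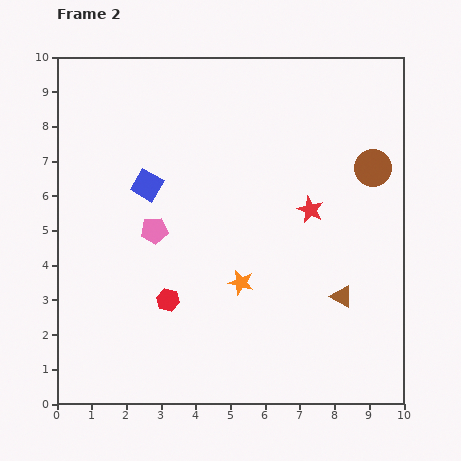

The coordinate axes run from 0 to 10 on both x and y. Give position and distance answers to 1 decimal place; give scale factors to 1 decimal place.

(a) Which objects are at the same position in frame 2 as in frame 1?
the brown circle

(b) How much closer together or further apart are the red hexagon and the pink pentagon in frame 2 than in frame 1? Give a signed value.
-1.3

Distance in frame 1: 3.3. Distance in frame 2: 2.0.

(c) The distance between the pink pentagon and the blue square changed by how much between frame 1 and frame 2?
-0.9

Distance in frame 1: 2.2. Distance in frame 2: 1.3.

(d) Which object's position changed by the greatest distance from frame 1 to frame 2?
the blue square

(moved 3.8; next 3.1)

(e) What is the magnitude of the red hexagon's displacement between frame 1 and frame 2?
1.3

The red hexagon moved from (2.1, 3.6) to (3.2, 3.0), a distance of √(1.1² + 0.6²) ≈ 1.3.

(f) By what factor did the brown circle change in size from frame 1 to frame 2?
1.3×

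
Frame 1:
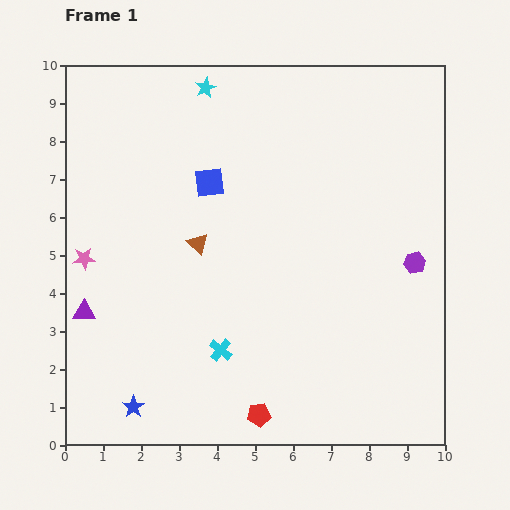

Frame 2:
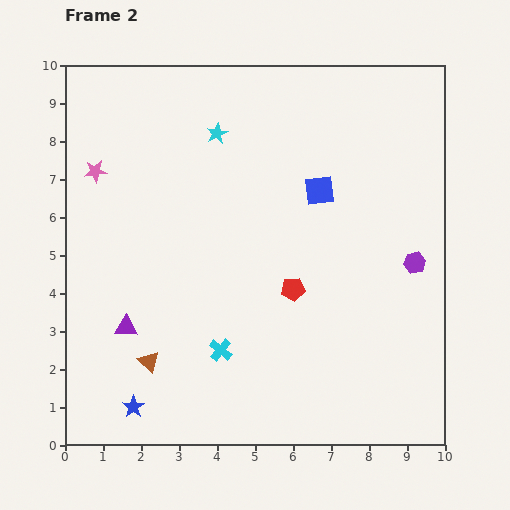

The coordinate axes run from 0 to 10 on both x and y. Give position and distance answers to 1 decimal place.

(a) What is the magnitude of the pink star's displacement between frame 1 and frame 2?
2.3

The pink star moved from (0.5, 4.9) to (0.8, 7.2), a distance of √(0.3² + 2.3²) ≈ 2.3.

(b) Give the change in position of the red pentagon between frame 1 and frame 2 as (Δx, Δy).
(0.9, 3.3)

The red pentagon was at (5.1, 0.8) in frame 1 and (6.0, 4.1) in frame 2.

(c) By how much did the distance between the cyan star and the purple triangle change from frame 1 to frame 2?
-1.1

Distance in frame 1: 6.7. Distance in frame 2: 5.6.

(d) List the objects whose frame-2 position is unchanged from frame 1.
the cyan cross, the purple hexagon, the blue star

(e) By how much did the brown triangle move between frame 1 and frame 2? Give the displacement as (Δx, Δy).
(-1.3, -3.1)

The brown triangle was at (3.5, 5.3) in frame 1 and (2.2, 2.2) in frame 2.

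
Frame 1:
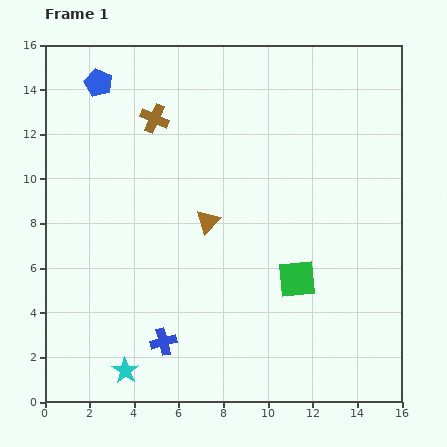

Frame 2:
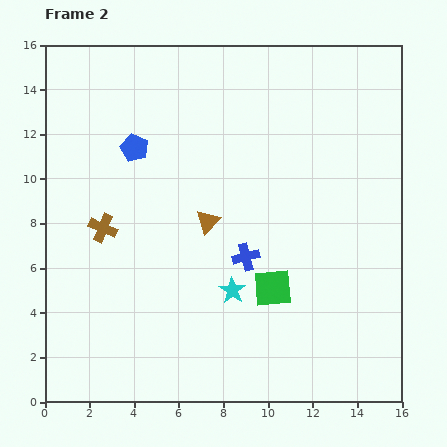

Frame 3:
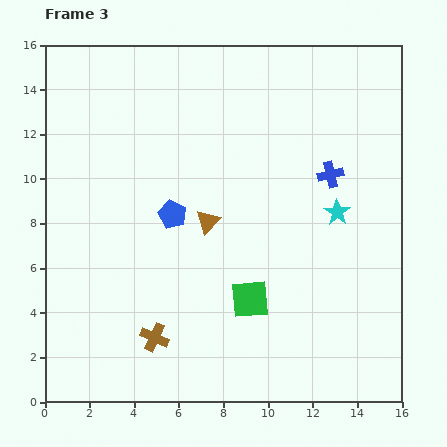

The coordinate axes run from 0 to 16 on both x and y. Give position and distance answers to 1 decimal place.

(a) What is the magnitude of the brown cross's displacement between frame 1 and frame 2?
5.4

The brown cross moved from (4.9, 12.7) to (2.6, 7.8), a distance of √(2.3² + 4.9²) ≈ 5.4.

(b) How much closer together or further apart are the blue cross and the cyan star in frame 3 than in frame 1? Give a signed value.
-0.4

Distance in frame 1: 2.1. Distance in frame 3: 1.7.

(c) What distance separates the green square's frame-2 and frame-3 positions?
1.1

The green square moved from (10.2, 5.1) to (9.2, 4.6), a distance of √(1.0² + 0.5²) ≈ 1.1.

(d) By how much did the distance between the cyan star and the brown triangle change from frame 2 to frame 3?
+2.5

Distance in frame 2: 3.3. Distance in frame 3: 5.8.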